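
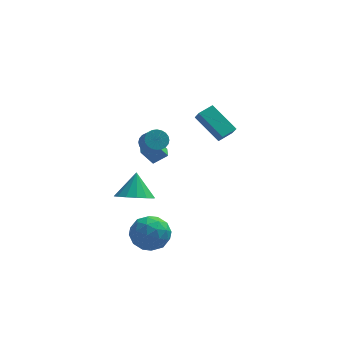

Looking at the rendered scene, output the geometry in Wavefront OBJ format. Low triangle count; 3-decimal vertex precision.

v -2.995 -3.306 -3.505
v -2.374 -2.435 -3.012
v -1.406 -4.345 -3.668
v -0.785 -3.474 -3.175
v -1.557 -4.087 -2.529
v -2.538 -3.444 -2.428
v -1.242 -3.336 -4.252
v -2.223 -2.693 -4.151
v -1.291 -2.453 -3.473
v -1.485 -2.917 -2.409
v -2.295 -3.863 -4.271
v -2.489 -4.327 -3.207
v -2.824 -2.779 -3.245
v -0.956 -4.001 -3.435
v -1.409 -4.361 -3.056
v -1.045 -3.849 -2.766
v -2.92 -3.372 -2.901
v -2.556 -2.86 -2.612
v -2.075 -3.831 -2.327
v -1.224 -3.92 -4.068
v -0.86 -3.408 -3.779
v -2.735 -2.931 -3.914
v -2.371 -2.419 -3.624
v -1.705 -2.949 -4.353
v -1.822 -2.278 -3.226
v -0.889 -2.889 -3.321
v -1.157 -2.808 -3.954
v -1.734 -2.43 -3.895
v -1.937 -2.551 -2.6
v -1.003 -3.162 -2.695
v -1.456 -3.522 -2.316
v -2.033 -3.144 -2.257
v -1.3 -2.561 -2.871
v -2.777 -3.618 -3.985
v -1.843 -4.229 -4.08
v -1.747 -3.636 -4.423
v -2.324 -3.258 -4.364
v -2.891 -3.891 -3.359
v -1.958 -4.502 -3.454
v -2.046 -4.35 -2.785
v -2.623 -3.972 -2.726
v -2.48 -4.219 -3.809
v -1.704 0.538 -0.585
v -2.36 0.538 0.298
v -1.734 1.378 -0.608
v -2.39 1.377 0.276
v -0.91 0.583 0.004
v -1.566 0.582 0.888
v -0.94 1.422 -0.018
v -1.596 1.422 0.865
v -1.829 -2.628 3.152
v -1.246 -2.348 3.219
v -0.929 -3.192 3.995
v -1.511 -3.472 3.928
v -1.378 -2.23 3.401
v -1.061 -3.075 4.177
v -1.579 -2.174 3.545
v -1.262 -3.018 4.32
v -1.818 -2.186 3.629
v -1.501 -3.031 4.405
v -2.059 -2.265 3.64
v -1.742 -3.11 4.416
v -2.264 -2.4 3.578
v -1.947 -3.245 4.353
v -2.403 -2.57 3.45
v -2.086 -3.414 4.226
v -2.455 -2.748 3.277
v -2.138 -3.593 4.053
v -2.411 -2.908 3.085
v -2.094 -3.752 3.861
v -2.279 -3.025 2.903
v -1.962 -3.87 3.679
v -2.078 -3.082 2.76
v -1.761 -3.926 3.535
v -1.839 -3.069 2.675
v -1.522 -3.914 3.451
v -1.598 -2.99 2.664
v -1.281 -3.835 3.44
v -1.393 -2.855 2.727
v -1.076 -3.7 3.502
v -1.254 -2.686 2.854
v -0.937 -3.53 3.63
v -1.202 -2.507 3.027
v -0.885 -3.352 3.803
v -2.697 -2.174 -1.363
v -1.831 -1.675 -1.772
v -2.583 -1.286 -0.037
v -2.267 -1.369 -1.94
v -2.818 -1.278 -1.953
v -3.337 -1.428 -1.809
v -3.684 -1.777 -1.545
v -3.767 -2.233 -1.232
v -3.563 -2.674 -0.954
v -3.126 -2.98 -0.786
v -2.575 -3.07 -0.773
v -2.056 -2.921 -0.917
v -1.709 -2.571 -1.181
v -1.626 -2.115 -1.494
v 0.569 2.411 1.845
v 0.765 1.948 2.467
v 1.33 3.036 2.071
v 1.526 2.572 2.693
v 1.814 1.328 0.647
v 2.01 0.864 1.269
v 2.575 1.952 0.873
v 2.771 1.489 1.495
f 1 38 17
f 38 12 41
f 17 41 6
f 38 41 17
f 1 17 13
f 17 6 18
f 13 18 2
f 17 18 13
f 1 13 22
f 13 2 23
f 22 23 8
f 13 23 22
f 1 22 34
f 22 8 37
f 34 37 11
f 22 37 34
f 1 34 38
f 34 11 42
f 38 42 12
f 34 42 38
f 2 18 29
f 18 6 32
f 29 32 10
f 18 32 29
f 6 41 19
f 41 12 40
f 19 40 5
f 41 40 19
f 12 42 39
f 42 11 35
f 39 35 3
f 42 35 39
f 11 37 36
f 37 8 24
f 36 24 7
f 37 24 36
f 8 23 28
f 23 2 25
f 28 25 9
f 23 25 28
f 4 30 16
f 30 10 31
f 16 31 5
f 30 31 16
f 4 16 14
f 16 5 15
f 14 15 3
f 16 15 14
f 4 14 21
f 14 3 20
f 21 20 7
f 14 20 21
f 4 21 26
f 21 7 27
f 26 27 9
f 21 27 26
f 4 26 30
f 26 9 33
f 30 33 10
f 26 33 30
f 5 31 19
f 31 10 32
f 19 32 6
f 31 32 19
f 3 15 39
f 15 5 40
f 39 40 12
f 15 40 39
f 7 20 36
f 20 3 35
f 36 35 11
f 20 35 36
f 9 27 28
f 27 7 24
f 28 24 8
f 27 24 28
f 10 33 29
f 33 9 25
f 29 25 2
f 33 25 29
f 44 46 43
f 47 44 43
f 43 46 45
f 45 47 43
f 44 50 46
f 48 44 47
f 48 50 44
f 46 50 45
f 49 47 45
f 45 50 49
f 49 48 47
f 50 48 49
f 52 51 55
f 52 55 53
f 53 55 56
f 53 56 54
f 55 51 57
f 55 57 56
f 56 57 58
f 56 58 54
f 57 51 59
f 57 59 58
f 58 59 60
f 58 60 54
f 59 51 61
f 59 61 60
f 60 61 62
f 60 62 54
f 61 51 63
f 61 63 62
f 62 63 64
f 62 64 54
f 63 51 65
f 63 65 64
f 64 65 66
f 64 66 54
f 65 51 67
f 65 67 66
f 66 67 68
f 66 68 54
f 67 51 69
f 67 69 68
f 68 69 70
f 68 70 54
f 69 51 71
f 69 71 70
f 70 71 72
f 70 72 54
f 71 51 73
f 71 73 72
f 72 73 74
f 72 74 54
f 73 51 75
f 73 75 74
f 74 75 76
f 74 76 54
f 75 51 77
f 75 77 76
f 76 77 78
f 76 78 54
f 77 51 79
f 77 79 78
f 78 79 80
f 78 80 54
f 79 51 81
f 79 81 80
f 80 81 82
f 80 82 54
f 81 51 83
f 81 83 82
f 82 83 84
f 82 84 54
f 83 51 52
f 83 52 84
f 84 52 53
f 84 53 54
f 86 85 88
f 86 88 87
f 88 85 89
f 88 89 87
f 89 85 90
f 89 90 87
f 90 85 91
f 90 91 87
f 91 85 92
f 91 92 87
f 92 85 93
f 92 93 87
f 93 85 94
f 93 94 87
f 94 85 95
f 94 95 87
f 95 85 96
f 95 96 87
f 96 85 97
f 96 97 87
f 97 85 98
f 97 98 87
f 98 85 86
f 98 86 87
f 100 102 99
f 103 100 99
f 99 102 101
f 101 103 99
f 100 106 102
f 104 100 103
f 104 106 100
f 102 106 101
f 105 103 101
f 101 106 105
f 105 104 103
f 106 104 105



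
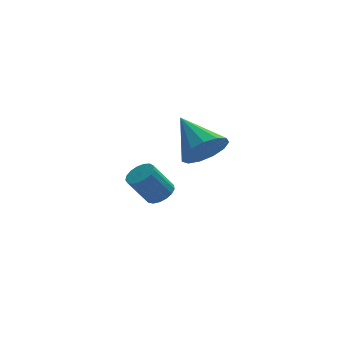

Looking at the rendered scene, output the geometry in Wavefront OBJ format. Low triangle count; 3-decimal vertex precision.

v 3.757 -4.147 2.603
v 4.347 -4.277 3.097
v 3.343 -2.933 3.417
v 4.504 -4.013 2.783
v 4.425 -3.791 2.412
v 4.133 -3.683 2.101
v 3.722 -3.722 1.95
v 3.323 -3.896 2.006
v 3.061 -4.15 2.251
v 3.02 -4.403 2.608
v 3.214 -4.575 2.964
v 3.58 -4.611 3.204
v 4.002 -4.5 3.254
v 3.46 -0.127 -1.299
v 3.899 -0.116 -1.002
v 3.239 -0.123 -0.024
v 2.8 -0.133 -0.321
v 3.844 0.129 -1.038
v 3.184 0.122 -0.06
v 3.701 0.315 -1.133
v 3.041 0.309 -0.155
v 3.503 0.4 -1.267
v 2.842 0.394 -0.289
v 3.295 0.365 -1.407
v 2.634 0.359 -0.43
v 3.125 0.217 -1.523
v 2.464 0.21 -0.545
v 3.031 -0.01 -1.588
v 2.371 -0.017 -0.61
v 3.036 -0.264 -1.586
v 2.376 -0.27 -0.608
v 3.138 -0.486 -1.519
v 2.478 -0.492 -0.541
v 3.314 -0.626 -1.401
v 2.654 -0.632 -0.423
v 3.523 -0.652 -1.26
v 2.863 -0.658 -0.282
v 3.718 -0.557 -1.128
v 3.058 -0.563 -0.15
v 3.854 -0.364 -1.035
v 3.193 -0.37 -0.057
f 2 1 4
f 2 4 3
f 4 1 5
f 4 5 3
f 5 1 6
f 5 6 3
f 6 1 7
f 6 7 3
f 7 1 8
f 7 8 3
f 8 1 9
f 8 9 3
f 9 1 10
f 9 10 3
f 10 1 11
f 10 11 3
f 11 1 12
f 11 12 3
f 12 1 13
f 12 13 3
f 13 1 2
f 13 2 3
f 15 14 18
f 15 18 16
f 16 18 19
f 16 19 17
f 18 14 20
f 18 20 19
f 19 20 21
f 19 21 17
f 20 14 22
f 20 22 21
f 21 22 23
f 21 23 17
f 22 14 24
f 22 24 23
f 23 24 25
f 23 25 17
f 24 14 26
f 24 26 25
f 25 26 27
f 25 27 17
f 26 14 28
f 26 28 27
f 27 28 29
f 27 29 17
f 28 14 30
f 28 30 29
f 29 30 31
f 29 31 17
f 30 14 32
f 30 32 31
f 31 32 33
f 31 33 17
f 32 14 34
f 32 34 33
f 33 34 35
f 33 35 17
f 34 14 36
f 34 36 35
f 35 36 37
f 35 37 17
f 36 14 38
f 36 38 37
f 37 38 39
f 37 39 17
f 38 14 40
f 38 40 39
f 39 40 41
f 39 41 17
f 40 14 15
f 40 15 41
f 41 15 16
f 41 16 17



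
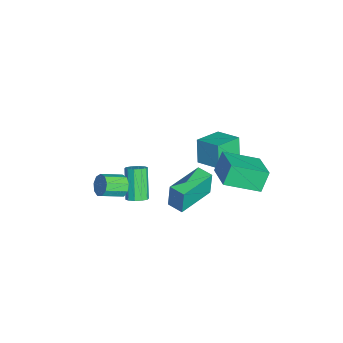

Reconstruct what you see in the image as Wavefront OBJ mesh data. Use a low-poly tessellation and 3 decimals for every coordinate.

v -1.252 -1.822 -1.985
v -0.819 -1.6 -1.651
v -1.975 -1.556 -0.182
v -2.408 -1.778 -0.515
v -1 -1.321 -1.802
v -2.155 -1.277 -0.332
v -1.277 -1.234 -2.022
v -2.432 -1.189 -0.552
v -1.545 -1.371 -2.228
v -2.7 -1.327 -0.759
v -1.701 -1.681 -2.341
v -2.856 -1.636 -0.872
v -1.685 -2.044 -2.318
v -2.841 -2 -0.849
v -1.505 -2.323 -2.168
v -2.66 -2.279 -0.698
v -1.228 -2.411 -1.948
v -2.383 -2.366 -0.478
v -0.96 -2.273 -1.741
v -2.115 -2.229 -0.272
v -0.804 -1.964 -1.628
v -1.959 -1.919 -0.159
v 1.008 -0.439 -0.041
v 0.958 -0.346 1.375
v -0.512 1.102 -0.197
v -0.562 1.195 1.219
v 1.642 0.185 -0.059
v 1.592 0.278 1.357
v 0.122 1.726 -0.215
v 0.072 1.819 1.201
v -2.97 1.413 -0.941
v -3.545 1.419 0.401
v -3.974 2.609 -1.376
v -4.548 2.615 -0.034
v -1.992 2.385 -0.526
v -2.566 2.391 0.816
v -2.995 3.581 -0.961
v -3.57 3.587 0.381
v 1.256 -2.686 2.012
v 1.556 -2.373 2.47
v 1.883 -3.441 2.985
v 1.584 -3.754 2.528
v 1.146 -2.444 2.583
v 1.473 -3.512 3.099
v 0.788 -2.628 2.43
v 1.115 -3.696 2.945
v 0.649 -2.839 2.081
v 0.976 -3.907 2.596
v 0.794 -2.979 1.7
v 1.121 -4.046 2.215
v 1.156 -2.981 1.465
v 1.483 -4.049 1.98
v 1.564 -2.846 1.486
v 1.891 -3.914 2.002
v 1.829 -2.636 1.754
v 2.156 -3.703 2.269
v 1.825 -2.449 2.142
v 2.153 -3.517 2.658
v 1.422 1.758 3.068
v 0.989 2.187 4.101
v 1.421 3.587 2.308
v 0.987 4.016 3.342
v 3.073 2.004 3.658
v 2.639 2.433 4.692
v 3.071 3.833 2.899
v 2.638 4.262 3.932
f 2 1 5
f 2 5 3
f 3 5 6
f 3 6 4
f 5 1 7
f 5 7 6
f 6 7 8
f 6 8 4
f 7 1 9
f 7 9 8
f 8 9 10
f 8 10 4
f 9 1 11
f 9 11 10
f 10 11 12
f 10 12 4
f 11 1 13
f 11 13 12
f 12 13 14
f 12 14 4
f 13 1 15
f 13 15 14
f 14 15 16
f 14 16 4
f 15 1 17
f 15 17 16
f 16 17 18
f 16 18 4
f 17 1 19
f 17 19 18
f 18 19 20
f 18 20 4
f 19 1 21
f 19 21 20
f 20 21 22
f 20 22 4
f 21 1 2
f 21 2 22
f 22 2 3
f 22 3 4
f 24 26 23
f 27 24 23
f 23 26 25
f 25 27 23
f 24 30 26
f 28 24 27
f 28 30 24
f 26 30 25
f 29 27 25
f 25 30 29
f 29 28 27
f 30 28 29
f 32 34 31
f 35 32 31
f 31 34 33
f 33 35 31
f 32 38 34
f 36 32 35
f 36 38 32
f 34 38 33
f 37 35 33
f 33 38 37
f 37 36 35
f 38 36 37
f 40 39 43
f 40 43 41
f 41 43 44
f 41 44 42
f 43 39 45
f 43 45 44
f 44 45 46
f 44 46 42
f 45 39 47
f 45 47 46
f 46 47 48
f 46 48 42
f 47 39 49
f 47 49 48
f 48 49 50
f 48 50 42
f 49 39 51
f 49 51 50
f 50 51 52
f 50 52 42
f 51 39 53
f 51 53 52
f 52 53 54
f 52 54 42
f 53 39 55
f 53 55 54
f 54 55 56
f 54 56 42
f 55 39 57
f 55 57 56
f 56 57 58
f 56 58 42
f 57 39 40
f 57 40 58
f 58 40 41
f 58 41 42
f 60 62 59
f 63 60 59
f 59 62 61
f 61 63 59
f 60 66 62
f 64 60 63
f 64 66 60
f 62 66 61
f 65 63 61
f 61 66 65
f 65 64 63
f 66 64 65



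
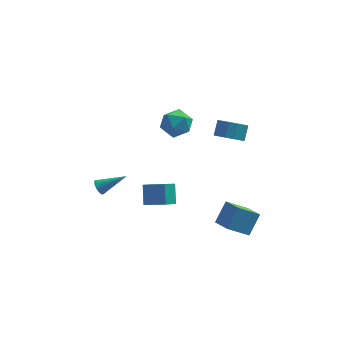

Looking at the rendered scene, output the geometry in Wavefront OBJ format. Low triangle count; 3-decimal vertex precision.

v -4.541 2.746 -3.04
v -4.273 2.674 -3.491
v -2.979 2.914 -2.14
v -4.296 2.88 -3.49
v -4.356 3.065 -3.421
v -4.444 3.202 -3.293
v -4.547 3.269 -3.127
v -4.649 3.257 -2.947
v -4.734 3.167 -2.782
v -4.791 3.013 -2.656
v -4.809 2.818 -2.588
v -4.786 2.613 -2.589
v -4.726 2.428 -2.659
v -4.638 2.291 -2.787
v -4.535 2.224 -2.953
v -4.433 2.236 -3.132
v -4.347 2.326 -3.298
v -4.291 2.48 -3.424
v 3.95 -1.191 -3.474
v 2.72 -1.56 -2.52
v 3.295 -0.161 -3.921
v 2.064 -0.53 -2.967
v 4.536 -0.35 -2.393
v 3.305 -0.719 -1.439
v 3.88 0.68 -2.84
v 2.65 0.311 -1.886
v -1.32 -0.223 -1.666
v -1.87 -0.902 -1.084
v -1.387 0.653 -0.708
v -1.936 -0.026 -0.125
v -0.104 -0.734 -1.115
v -0.653 -1.413 -0.532
v -0.17 0.142 -0.156
v -0.72 -0.537 0.426
v -0.001 4.665 2.452
v 0.756 4.32 1.844
v -1.076 3.64 1.696
v -0.319 3.295 1.088
v -0.317 3.068 2.093
v 0.348 3.702 2.561
v -0.668 4.258 0.979
v -0.003 4.892 1.447
v 0.344 4.068 0.934
v 0.561 3.333 1.622
v -0.881 4.627 1.918
v -0.664 3.892 2.606
v 2.775 1.802 2.436
v 3.209 2.298 1.867
v 3.418 2.974 2.616
v 2.985 2.478 3.184
v 2.744 2.452 1.858
v 2.953 3.128 2.607
v 2.289 2.4 2.032
v 2.498 3.075 2.781
v 1.988 2.158 2.334
v 2.197 2.834 3.083
v 1.937 1.803 2.669
v 2.146 2.479 3.418
v 2.153 1.448 2.929
v 2.362 2.124 3.678
v 2.566 1.205 3.033
v 2.775 1.881 3.782
v 3.046 1.152 2.947
v 3.255 1.828 3.696
v 3.44 1.305 2.699
v 3.649 1.981 3.447
v 3.623 1.616 2.367
v 3.832 2.292 3.116
v 3.537 1.986 2.057
v 3.746 2.662 2.806
f 2 1 4
f 2 4 3
f 4 1 5
f 4 5 3
f 5 1 6
f 5 6 3
f 6 1 7
f 6 7 3
f 7 1 8
f 7 8 3
f 8 1 9
f 8 9 3
f 9 1 10
f 9 10 3
f 10 1 11
f 10 11 3
f 11 1 12
f 11 12 3
f 12 1 13
f 12 13 3
f 13 1 14
f 13 14 3
f 14 1 15
f 14 15 3
f 15 1 16
f 15 16 3
f 16 1 17
f 16 17 3
f 17 1 18
f 17 18 3
f 18 1 2
f 18 2 3
f 20 22 19
f 23 20 19
f 19 22 21
f 21 23 19
f 20 26 22
f 24 20 23
f 24 26 20
f 22 26 21
f 25 23 21
f 21 26 25
f 25 24 23
f 26 24 25
f 28 30 27
f 31 28 27
f 27 30 29
f 29 31 27
f 28 34 30
f 32 28 31
f 32 34 28
f 30 34 29
f 33 31 29
f 29 34 33
f 33 32 31
f 34 32 33
f 35 46 40
f 35 40 36
f 35 36 42
f 35 42 45
f 35 45 46
f 36 40 44
f 40 46 39
f 46 45 37
f 45 42 41
f 42 36 43
f 38 44 39
f 38 39 37
f 38 37 41
f 38 41 43
f 38 43 44
f 39 44 40
f 37 39 46
f 41 37 45
f 43 41 42
f 44 43 36
f 48 47 51
f 48 51 49
f 49 51 52
f 49 52 50
f 51 47 53
f 51 53 52
f 52 53 54
f 52 54 50
f 53 47 55
f 53 55 54
f 54 55 56
f 54 56 50
f 55 47 57
f 55 57 56
f 56 57 58
f 56 58 50
f 57 47 59
f 57 59 58
f 58 59 60
f 58 60 50
f 59 47 61
f 59 61 60
f 60 61 62
f 60 62 50
f 61 47 63
f 61 63 62
f 62 63 64
f 62 64 50
f 63 47 65
f 63 65 64
f 64 65 66
f 64 66 50
f 65 47 67
f 65 67 66
f 66 67 68
f 66 68 50
f 67 47 69
f 67 69 68
f 68 69 70
f 68 70 50
f 69 47 48
f 69 48 70
f 70 48 49
f 70 49 50



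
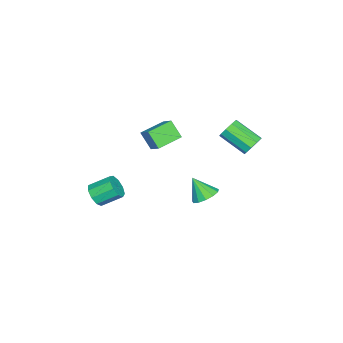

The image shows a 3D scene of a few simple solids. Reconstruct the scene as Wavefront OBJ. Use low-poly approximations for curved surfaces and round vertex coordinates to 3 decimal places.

v 1.238 -1.002 3.043
v 0.979 -1.679 3.962
v 1.785 -0.351 3.676
v 1.526 -1.028 4.595
v 2.454 -1.792 2.805
v 2.195 -2.469 3.724
v 3.001 -1.141 3.438
v 2.742 -1.818 4.357
v 4.099 -4.252 -0.369
v 4.421 -3.794 -0.853
v 3.983 -2.75 -0.155
v 3.661 -3.208 0.329
v 3.947 -3.895 -0.999
v 3.509 -2.851 -0.302
v 3.544 -4.163 -0.85
v 3.106 -3.119 -0.153
v 3.401 -4.473 -0.476
v 2.963 -3.428 0.221
v 3.584 -4.679 -0.052
v 3.147 -3.635 0.645
v 4.008 -4.686 0.224
v 3.571 -3.641 0.921
v 4.475 -4.49 0.223
v 4.037 -3.445 0.92
v 4.765 -4.182 -0.055
v 4.328 -3.138 0.642
v 4.744 -3.908 -0.48
v 4.307 -2.863 0.217
v -2.647 2.07 0.423
v -2.381 2.365 1.011
v -2.646 0.826 1.905
v -2.913 0.53 1.317
v -2.861 2.437 0.992
v -3.126 0.897 1.886
v -3.241 2.337 0.706
v -3.506 0.797 1.6
v -3.343 2.111 0.288
v -3.608 0.572 1.182
v -3.12 1.867 -0.067
v -3.385 0.327 0.827
v -2.675 1.717 -0.193
v -2.94 0.178 0.702
v -2.218 1.732 -0.031
v -2.483 0.193 0.864
v -1.961 1.906 0.344
v -2.226 0.366 1.238
v -2.026 2.156 0.755
v -2.291 0.616 1.649
v -1.717 -0.281 -3.765
v -1.331 0.299 -3.295
v -1.883 -1.119 -2.595
v -1.792 0.405 -3.285
v -2.229 0.293 -3.428
v -2.504 -0.001 -3.677
v -2.528 -0.383 -3.955
v -2.295 -0.733 -4.172
v -1.879 -0.939 -4.261
v -1.41 -0.936 -4.192
v -1.039 -0.725 -3.987
v -0.883 -0.373 -3.713
v -0.992 0.009 -3.455
f 2 4 1
f 5 2 1
f 1 4 3
f 3 5 1
f 2 8 4
f 6 2 5
f 6 8 2
f 4 8 3
f 7 5 3
f 3 8 7
f 7 6 5
f 8 6 7
f 10 9 13
f 10 13 11
f 11 13 14
f 11 14 12
f 13 9 15
f 13 15 14
f 14 15 16
f 14 16 12
f 15 9 17
f 15 17 16
f 16 17 18
f 16 18 12
f 17 9 19
f 17 19 18
f 18 19 20
f 18 20 12
f 19 9 21
f 19 21 20
f 20 21 22
f 20 22 12
f 21 9 23
f 21 23 22
f 22 23 24
f 22 24 12
f 23 9 25
f 23 25 24
f 24 25 26
f 24 26 12
f 25 9 27
f 25 27 26
f 26 27 28
f 26 28 12
f 27 9 10
f 27 10 28
f 28 10 11
f 28 11 12
f 30 29 33
f 30 33 31
f 31 33 34
f 31 34 32
f 33 29 35
f 33 35 34
f 34 35 36
f 34 36 32
f 35 29 37
f 35 37 36
f 36 37 38
f 36 38 32
f 37 29 39
f 37 39 38
f 38 39 40
f 38 40 32
f 39 29 41
f 39 41 40
f 40 41 42
f 40 42 32
f 41 29 43
f 41 43 42
f 42 43 44
f 42 44 32
f 43 29 45
f 43 45 44
f 44 45 46
f 44 46 32
f 45 29 47
f 45 47 46
f 46 47 48
f 46 48 32
f 47 29 30
f 47 30 48
f 48 30 31
f 48 31 32
f 50 49 52
f 50 52 51
f 52 49 53
f 52 53 51
f 53 49 54
f 53 54 51
f 54 49 55
f 54 55 51
f 55 49 56
f 55 56 51
f 56 49 57
f 56 57 51
f 57 49 58
f 57 58 51
f 58 49 59
f 58 59 51
f 59 49 60
f 59 60 51
f 60 49 61
f 60 61 51
f 61 49 50
f 61 50 51



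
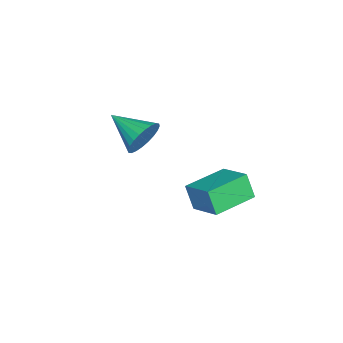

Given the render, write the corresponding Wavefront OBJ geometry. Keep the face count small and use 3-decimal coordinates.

v -3.391 -2.533 -1.503
v -2.983 -2.964 -2.345
v -3.969 -4.347 -0.857
v -2.67 -2.974 -2.093
v -2.467 -2.916 -1.751
v -2.405 -2.801 -1.371
v -2.493 -2.644 -1.011
v -2.717 -2.471 -0.727
v -3.045 -2.307 -0.56
v -3.424 -2.178 -0.537
v -3.799 -2.103 -0.661
v -4.112 -2.093 -0.914
v -4.315 -2.151 -1.256
v -4.377 -2.266 -1.636
v -4.289 -2.423 -1.995
v -4.064 -2.596 -2.28
v -3.737 -2.759 -2.447
v -3.358 -2.889 -2.47
v -3.342 1.644 -3.878
v -3.6 1.153 -2.68
v -2.484 3.003 -3.136
v -2.743 2.512 -1.938
v -1.517 0.528 -3.942
v -1.776 0.037 -2.744
v -0.66 1.887 -3.2
v -0.918 1.396 -2.002
f 2 1 4
f 2 4 3
f 4 1 5
f 4 5 3
f 5 1 6
f 5 6 3
f 6 1 7
f 6 7 3
f 7 1 8
f 7 8 3
f 8 1 9
f 8 9 3
f 9 1 10
f 9 10 3
f 10 1 11
f 10 11 3
f 11 1 12
f 11 12 3
f 12 1 13
f 12 13 3
f 13 1 14
f 13 14 3
f 14 1 15
f 14 15 3
f 15 1 16
f 15 16 3
f 16 1 17
f 16 17 3
f 17 1 18
f 17 18 3
f 18 1 2
f 18 2 3
f 20 22 19
f 23 20 19
f 19 22 21
f 21 23 19
f 20 26 22
f 24 20 23
f 24 26 20
f 22 26 21
f 25 23 21
f 21 26 25
f 25 24 23
f 26 24 25



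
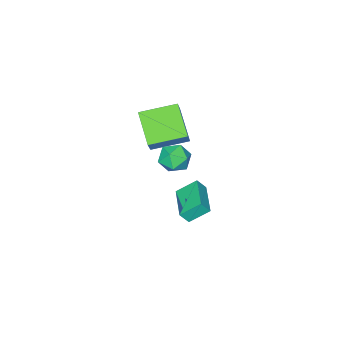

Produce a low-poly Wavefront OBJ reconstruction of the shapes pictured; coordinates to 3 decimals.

v 0.078 -1.357 2.531
v -0.735 -2.885 3.72
v -1.547 -0.152 2.968
v -2.36 -1.68 4.157
v 0.74 -0.86 3.623
v -0.073 -2.388 4.812
v -0.885 0.345 4.06
v -1.698 -1.183 5.249
v -2.555 -1.486 -3.301
v -3.406 -0.758 -2.445
v -1.199 0.144 -3.338
v -2.05 0.872 -2.482
v -2.17 -1.792 -2.658
v -3.021 -1.064 -1.802
v -0.814 -0.162 -2.695
v -1.665 0.566 -1.839
v -0.177 1.292 3.666
v 0.495 1.635 3.113
v 0.785 0.245 4.187
v 1.457 0.588 3.634
v 1.151 1.088 4.363
v 0.556 1.735 4.042
v 0.724 0.145 3.258
v 0.129 0.792 2.937
v 1.052 0.927 2.861
v 1.316 1.509 3.544
v -0.036 0.371 3.756
v 0.228 0.953 4.439
f 2 4 1
f 5 2 1
f 1 4 3
f 3 5 1
f 2 8 4
f 6 2 5
f 6 8 2
f 4 8 3
f 7 5 3
f 3 8 7
f 7 6 5
f 8 6 7
f 10 12 9
f 13 10 9
f 9 12 11
f 11 13 9
f 10 16 12
f 14 10 13
f 14 16 10
f 12 16 11
f 15 13 11
f 11 16 15
f 15 14 13
f 16 14 15
f 17 28 22
f 17 22 18
f 17 18 24
f 17 24 27
f 17 27 28
f 18 22 26
f 22 28 21
f 28 27 19
f 27 24 23
f 24 18 25
f 20 26 21
f 20 21 19
f 20 19 23
f 20 23 25
f 20 25 26
f 21 26 22
f 19 21 28
f 23 19 27
f 25 23 24
f 26 25 18



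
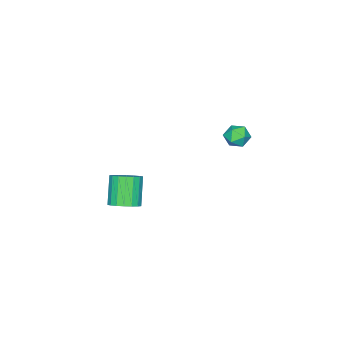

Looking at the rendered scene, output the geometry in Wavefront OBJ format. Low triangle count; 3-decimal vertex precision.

v 3.182 -0.312 1.305
v 3.871 -0.249 1.747
v 3.026 -0.745 3.136
v 2.338 -0.808 2.695
v 3.725 0.084 1.776
v 2.88 -0.412 3.166
v 3.471 0.338 1.713
v 2.626 -0.158 3.102
v 3.16 0.464 1.569
v 2.315 -0.032 2.958
v 2.854 0.436 1.373
v 2.009 -0.06 2.762
v 2.612 0.26 1.163
v 1.768 -0.236 2.552
v 2.484 -0.029 0.982
v 1.639 -0.525 2.371
v 2.494 -0.375 0.864
v 1.649 -0.871 2.253
v 2.64 -0.708 0.834
v 1.795 -1.204 2.224
v 2.894 -0.962 0.898
v 2.049 -1.458 2.287
v 3.205 -1.088 1.042
v 2.36 -1.584 2.431
v 3.511 -1.06 1.238
v 2.666 -1.556 2.627
v 3.752 -0.884 1.448
v 2.908 -1.38 2.837
v 3.881 -0.595 1.629
v 3.036 -1.091 3.018
v -3.309 2.151 2.646
v -2.858 1.745 3.082
v -4.262 1.535 3.058
v -3.811 1.129 3.494
v -3.922 1.852 3.642
v -3.333 2.233 3.388
v -3.787 1.047 2.752
v -3.198 1.428 2.498
v -3.154 1.063 3.147
v -3.237 1.561 3.697
v -3.883 1.719 2.443
v -3.966 2.217 2.993
f 2 1 5
f 2 5 3
f 3 5 6
f 3 6 4
f 5 1 7
f 5 7 6
f 6 7 8
f 6 8 4
f 7 1 9
f 7 9 8
f 8 9 10
f 8 10 4
f 9 1 11
f 9 11 10
f 10 11 12
f 10 12 4
f 11 1 13
f 11 13 12
f 12 13 14
f 12 14 4
f 13 1 15
f 13 15 14
f 14 15 16
f 14 16 4
f 15 1 17
f 15 17 16
f 16 17 18
f 16 18 4
f 17 1 19
f 17 19 18
f 18 19 20
f 18 20 4
f 19 1 21
f 19 21 20
f 20 21 22
f 20 22 4
f 21 1 23
f 21 23 22
f 22 23 24
f 22 24 4
f 23 1 25
f 23 25 24
f 24 25 26
f 24 26 4
f 25 1 27
f 25 27 26
f 26 27 28
f 26 28 4
f 27 1 29
f 27 29 28
f 28 29 30
f 28 30 4
f 29 1 2
f 29 2 30
f 30 2 3
f 30 3 4
f 31 42 36
f 31 36 32
f 31 32 38
f 31 38 41
f 31 41 42
f 32 36 40
f 36 42 35
f 42 41 33
f 41 38 37
f 38 32 39
f 34 40 35
f 34 35 33
f 34 33 37
f 34 37 39
f 34 39 40
f 35 40 36
f 33 35 42
f 37 33 41
f 39 37 38
f 40 39 32



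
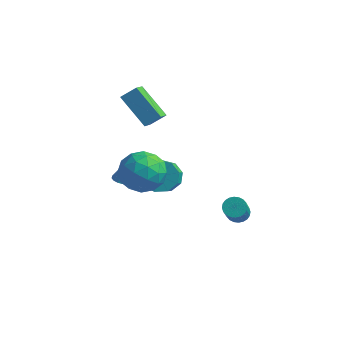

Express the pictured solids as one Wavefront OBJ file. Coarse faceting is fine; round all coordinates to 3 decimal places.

v -2.266 0.284 0.161
v -1.755 1.05 -0.573
v -1.165 -1.11 -0.527
v -0.654 -0.344 -1.261
v -0.461 -0.267 -0.102
v -1.142 0.595 0.323
v -1.778 -0.655 -1.423
v -2.459 0.207 -0.998
v -1.453 0.47 -1.552
v -0.639 0.709 -0.735
v -2.281 -0.769 -0.365
v -1.467 -0.53 0.452
v -2.107 0.79 -0.146
v -0.813 -0.85 -0.954
v -0.7 -0.804 -0.273
v -0.399 -0.354 -0.705
v -1.747 0.522 0.381
v -1.446 0.972 -0.05
v -0.686 0.198 0.227
v -1.474 -1.032 -1.05
v -1.173 -0.582 -1.481
v -2.521 0.294 -0.395
v -2.22 0.744 -0.827
v -2.234 -0.258 -1.327
v -1.629 0.899 -1.153
v -0.982 0.079 -1.557
v -1.643 -0.103 -1.653
v -2.043 0.403 -1.403
v -1.151 1.04 -0.673
v -0.504 0.22 -1.077
v -0.391 0.265 -0.396
v -0.791 0.772 -0.146
v -0.974 0.698 -1.248
v -2.416 -0.28 -0.023
v -1.769 -1.1 -0.427
v -2.129 -0.832 -0.954
v -2.529 -0.325 -0.704
v -1.938 -0.139 0.457
v -1.291 -0.959 0.053
v -0.877 -0.463 0.303
v -1.277 0.043 0.553
v -1.946 -0.758 0.148
v -4.471 3.285 1.46
v -4.18 2.347 2.019
v -3.919 3.78 2.003
v -3.627 2.842 2.562
v -2.973 2.998 0.198
v -2.681 2.06 0.757
v -2.42 3.493 0.741
v -2.129 2.555 1.3
v -3.032 4.228 -4.315
v -2.445 3.96 -4.956
v -1.781 2.564 -3.767
v -2.368 2.832 -3.125
v -2.182 4.393 -4.595
v -1.518 2.998 -3.406
v -2.317 4.749 -4.102
v -1.653 3.353 -2.913
v -2.786 4.861 -3.709
v -2.122 3.465 -2.52
v -3.37 4.677 -3.599
v -2.706 3.281 -2.41
v -3.796 4.282 -3.824
v -3.132 2.887 -2.635
v -3.865 3.863 -4.278
v -3.201 2.467 -3.089
v -3.543 3.614 -4.75
v -2.879 2.218 -3.561
v -2.983 3.652 -5.018
v -2.319 2.257 -3.829
v 1.616 3.209 -4.276
v 2.029 2.997 -4.607
v 2.558 1.76 -3.155
v 2.144 1.971 -2.824
v 2.136 3.163 -4.504
v 2.665 1.925 -3.052
v 2.164 3.336 -4.367
v 2.692 2.098 -2.915
v 2.108 3.49 -4.216
v 2.637 2.252 -2.764
v 1.978 3.6 -4.074
v 2.506 2.362 -2.622
v 1.792 3.651 -3.963
v 2.32 2.414 -2.511
v 1.579 3.635 -3.899
v 2.108 2.397 -2.447
v 1.372 3.554 -3.893
v 1.901 2.316 -2.441
v 1.202 3.42 -3.945
v 1.731 2.183 -2.493
v 1.095 3.255 -4.048
v 1.624 2.017 -2.596
v 1.068 3.082 -4.185
v 1.596 1.844 -2.733
v 1.123 2.928 -4.336
v 1.652 1.69 -2.884
v 1.254 2.818 -4.478
v 1.782 1.58 -3.026
v 1.44 2.766 -4.589
v 1.968 1.529 -3.137
v 1.652 2.783 -4.653
v 2.181 1.545 -3.201
v 1.859 2.864 -4.659
v 2.388 1.626 -3.207
v -3.745 2.084 -3.374
v -3.133 2.393 -3.458
v -3.715 2.376 -2.086
v -3.316 2.609 -3.502
v -3.573 2.735 -3.525
v -3.86 2.749 -3.521
v -4.126 2.647 -3.492
v -4.327 2.448 -3.442
v -4.427 2.186 -3.381
v -4.409 1.907 -3.318
v -4.277 1.658 -3.265
v -4.052 1.483 -3.23
v -3.774 1.412 -3.221
v -3.491 1.457 -3.237
v -3.252 1.611 -3.278
v -3.099 1.846 -3.335
v -3.056 2.123 -3.398
f 1 38 17
f 38 12 41
f 17 41 6
f 38 41 17
f 1 17 13
f 17 6 18
f 13 18 2
f 17 18 13
f 1 13 22
f 13 2 23
f 22 23 8
f 13 23 22
f 1 22 34
f 22 8 37
f 34 37 11
f 22 37 34
f 1 34 38
f 34 11 42
f 38 42 12
f 34 42 38
f 2 18 29
f 18 6 32
f 29 32 10
f 18 32 29
f 6 41 19
f 41 12 40
f 19 40 5
f 41 40 19
f 12 42 39
f 42 11 35
f 39 35 3
f 42 35 39
f 11 37 36
f 37 8 24
f 36 24 7
f 37 24 36
f 8 23 28
f 23 2 25
f 28 25 9
f 23 25 28
f 4 30 16
f 30 10 31
f 16 31 5
f 30 31 16
f 4 16 14
f 16 5 15
f 14 15 3
f 16 15 14
f 4 14 21
f 14 3 20
f 21 20 7
f 14 20 21
f 4 21 26
f 21 7 27
f 26 27 9
f 21 27 26
f 4 26 30
f 26 9 33
f 30 33 10
f 26 33 30
f 5 31 19
f 31 10 32
f 19 32 6
f 31 32 19
f 3 15 39
f 15 5 40
f 39 40 12
f 15 40 39
f 7 20 36
f 20 3 35
f 36 35 11
f 20 35 36
f 9 27 28
f 27 7 24
f 28 24 8
f 27 24 28
f 10 33 29
f 33 9 25
f 29 25 2
f 33 25 29
f 44 46 43
f 47 44 43
f 43 46 45
f 45 47 43
f 44 50 46
f 48 44 47
f 48 50 44
f 46 50 45
f 49 47 45
f 45 50 49
f 49 48 47
f 50 48 49
f 52 51 55
f 52 55 53
f 53 55 56
f 53 56 54
f 55 51 57
f 55 57 56
f 56 57 58
f 56 58 54
f 57 51 59
f 57 59 58
f 58 59 60
f 58 60 54
f 59 51 61
f 59 61 60
f 60 61 62
f 60 62 54
f 61 51 63
f 61 63 62
f 62 63 64
f 62 64 54
f 63 51 65
f 63 65 64
f 64 65 66
f 64 66 54
f 65 51 67
f 65 67 66
f 66 67 68
f 66 68 54
f 67 51 69
f 67 69 68
f 68 69 70
f 68 70 54
f 69 51 52
f 69 52 70
f 70 52 53
f 70 53 54
f 72 71 75
f 72 75 73
f 73 75 76
f 73 76 74
f 75 71 77
f 75 77 76
f 76 77 78
f 76 78 74
f 77 71 79
f 77 79 78
f 78 79 80
f 78 80 74
f 79 71 81
f 79 81 80
f 80 81 82
f 80 82 74
f 81 71 83
f 81 83 82
f 82 83 84
f 82 84 74
f 83 71 85
f 83 85 84
f 84 85 86
f 84 86 74
f 85 71 87
f 85 87 86
f 86 87 88
f 86 88 74
f 87 71 89
f 87 89 88
f 88 89 90
f 88 90 74
f 89 71 91
f 89 91 90
f 90 91 92
f 90 92 74
f 91 71 93
f 91 93 92
f 92 93 94
f 92 94 74
f 93 71 95
f 93 95 94
f 94 95 96
f 94 96 74
f 95 71 97
f 95 97 96
f 96 97 98
f 96 98 74
f 97 71 99
f 97 99 98
f 98 99 100
f 98 100 74
f 99 71 101
f 99 101 100
f 100 101 102
f 100 102 74
f 101 71 103
f 101 103 102
f 102 103 104
f 102 104 74
f 103 71 72
f 103 72 104
f 104 72 73
f 104 73 74
f 106 105 108
f 106 108 107
f 108 105 109
f 108 109 107
f 109 105 110
f 109 110 107
f 110 105 111
f 110 111 107
f 111 105 112
f 111 112 107
f 112 105 113
f 112 113 107
f 113 105 114
f 113 114 107
f 114 105 115
f 114 115 107
f 115 105 116
f 115 116 107
f 116 105 117
f 116 117 107
f 117 105 118
f 117 118 107
f 118 105 119
f 118 119 107
f 119 105 120
f 119 120 107
f 120 105 121
f 120 121 107
f 121 105 106
f 121 106 107



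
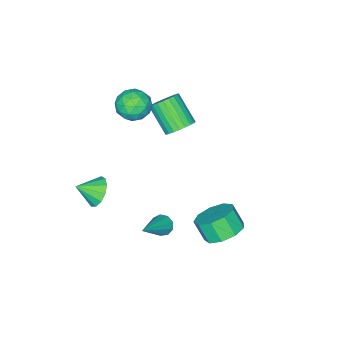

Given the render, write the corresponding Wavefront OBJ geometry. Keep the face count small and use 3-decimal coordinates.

v -1.469 -0.994 -1.276
v -1.02 -0.654 -0.811
v -1.262 -1.827 0.28
v -1.711 -2.166 -0.184
v -1.271 -0.537 -0.741
v -1.512 -1.71 0.35
v -1.552 -0.491 -0.753
v -1.793 -1.663 0.338
v -1.82 -0.52 -0.844
v -2.061 -1.693 0.247
v -2.035 -0.622 -1.001
v -2.276 -1.795 0.09
v -2.163 -0.78 -1.2
v -2.405 -1.953 -0.109
v -2.186 -0.971 -1.41
v -2.428 -2.144 -0.319
v -2.1 -1.165 -1.6
v -2.342 -2.338 -0.509
v -1.918 -1.333 -1.74
v -2.16 -2.506 -0.649
v -1.668 -1.45 -1.81
v -1.909 -2.623 -0.719
v -1.387 -1.497 -1.798
v -1.628 -2.669 -0.707
v -1.119 -1.467 -1.707
v -1.36 -2.64 -0.616
v -0.904 -1.365 -1.55
v -1.145 -2.538 -0.459
v -0.775 -1.207 -1.351
v -1.017 -2.38 -0.26
v -0.752 -1.016 -1.141
v -0.994 -2.189 -0.05
v -0.838 -0.822 -0.951
v -1.08 -1.995 0.14
v 2.688 -2.113 -3.399
v 3.226 -1.991 -3.966
v 3.412 -2.707 -2.841
v 3.273 -1.659 -3.674
v 3.135 -1.47 -3.295
v 2.855 -1.486 -2.949
v 2.522 -1.701 -2.746
v 2.242 -2.047 -2.751
v 2.103 -2.414 -2.961
v 2.151 -2.685 -3.311
v 2.368 -2.775 -3.689
v 2.688 -2.655 -3.974
v 3.007 -2.363 -4.078
v 2.14 1.107 -3.975
v 2.428 1.256 -4.394
v 3.74 1.413 -2.765
v 2.263 1.544 -4.248
v 2.04 1.627 -3.975
v 1.864 1.467 -3.701
v 1.817 1.139 -3.556
v 1.921 0.795 -3.606
v 2.127 0.597 -3.829
v 2.339 0.638 -4.121
v 2.458 0.898 -4.344
v 0.989 -1.125 1.567
v 1.416 -1.86 1.513
v -0.196 -1.8 1.367
v 0.231 -2.535 1.313
v 0.179 -2.126 2.058
v 0.911 -1.71 2.182
v 0.309 -1.95 0.698
v 1.041 -1.534 0.822
v 0.996 -2.37 0.975
v 0.916 -2.479 1.816
v 0.304 -1.181 1.064
v 0.224 -1.29 1.905
v 1.307 -1.434 1.558
v -0.087 -2.226 1.322
v -0.117 -1.987 1.761
v 0.134 -2.418 1.729
v 1.01 -1.345 1.951
v 1.261 -1.777 1.919
v 0.534 -1.934 2.24
v -0.041 -1.883 0.961
v 0.21 -2.315 0.929
v 1.086 -1.242 1.151
v 1.337 -1.673 1.119
v 0.686 -1.726 0.64
v 1.311 -2.165 1.21
v 0.614 -2.561 1.092
v 0.66 -2.218 0.731
v 1.09 -1.973 0.803
v 1.264 -2.229 1.704
v 0.567 -2.625 1.586
v 0.536 -2.386 2.025
v 0.967 -2.141 2.097
v 1.016 -2.529 1.388
v 0.653 -1.035 1.294
v -0.044 -1.431 1.176
v 0.253 -1.519 0.783
v 0.684 -1.274 0.855
v 0.606 -1.099 1.788
v -0.091 -1.495 1.67
v 0.13 -1.687 2.077
v 0.56 -1.442 2.149
v 0.204 -1.131 1.492
v 0.521 3.208 -4.324
v 1.47 3.168 -4.348
v 1.467 2.552 -3.461
v 0.519 2.592 -3.436
v 1.278 3.678 -3.995
v 1.276 3.063 -3.108
v 0.732 3.969 -3.795
v 0.73 3.353 -2.908
v 0.088 3.903 -3.843
v 0.085 3.287 -2.956
v -0.354 3.512 -4.115
v -0.357 2.896 -3.228
v -0.386 2.979 -4.485
v -0.389 2.363 -3.598
v 0.006 2.553 -4.78
v 0.004 1.937 -3.892
v 0.64 2.433 -4.861
v 0.637 1.818 -3.973
v 1.218 2.676 -4.69
v 1.215 2.061 -3.803
f 2 1 5
f 2 5 3
f 3 5 6
f 3 6 4
f 5 1 7
f 5 7 6
f 6 7 8
f 6 8 4
f 7 1 9
f 7 9 8
f 8 9 10
f 8 10 4
f 9 1 11
f 9 11 10
f 10 11 12
f 10 12 4
f 11 1 13
f 11 13 12
f 12 13 14
f 12 14 4
f 13 1 15
f 13 15 14
f 14 15 16
f 14 16 4
f 15 1 17
f 15 17 16
f 16 17 18
f 16 18 4
f 17 1 19
f 17 19 18
f 18 19 20
f 18 20 4
f 19 1 21
f 19 21 20
f 20 21 22
f 20 22 4
f 21 1 23
f 21 23 22
f 22 23 24
f 22 24 4
f 23 1 25
f 23 25 24
f 24 25 26
f 24 26 4
f 25 1 27
f 25 27 26
f 26 27 28
f 26 28 4
f 27 1 29
f 27 29 28
f 28 29 30
f 28 30 4
f 29 1 31
f 29 31 30
f 30 31 32
f 30 32 4
f 31 1 33
f 31 33 32
f 32 33 34
f 32 34 4
f 33 1 2
f 33 2 34
f 34 2 3
f 34 3 4
f 36 35 38
f 36 38 37
f 38 35 39
f 38 39 37
f 39 35 40
f 39 40 37
f 40 35 41
f 40 41 37
f 41 35 42
f 41 42 37
f 42 35 43
f 42 43 37
f 43 35 44
f 43 44 37
f 44 35 45
f 44 45 37
f 45 35 46
f 45 46 37
f 46 35 47
f 46 47 37
f 47 35 36
f 47 36 37
f 49 48 51
f 49 51 50
f 51 48 52
f 51 52 50
f 52 48 53
f 52 53 50
f 53 48 54
f 53 54 50
f 54 48 55
f 54 55 50
f 55 48 56
f 55 56 50
f 56 48 57
f 56 57 50
f 57 48 58
f 57 58 50
f 58 48 49
f 58 49 50
f 59 96 75
f 96 70 99
f 75 99 64
f 96 99 75
f 59 75 71
f 75 64 76
f 71 76 60
f 75 76 71
f 59 71 80
f 71 60 81
f 80 81 66
f 71 81 80
f 59 80 92
f 80 66 95
f 92 95 69
f 80 95 92
f 59 92 96
f 92 69 100
f 96 100 70
f 92 100 96
f 60 76 87
f 76 64 90
f 87 90 68
f 76 90 87
f 64 99 77
f 99 70 98
f 77 98 63
f 99 98 77
f 70 100 97
f 100 69 93
f 97 93 61
f 100 93 97
f 69 95 94
f 95 66 82
f 94 82 65
f 95 82 94
f 66 81 86
f 81 60 83
f 86 83 67
f 81 83 86
f 62 88 74
f 88 68 89
f 74 89 63
f 88 89 74
f 62 74 72
f 74 63 73
f 72 73 61
f 74 73 72
f 62 72 79
f 72 61 78
f 79 78 65
f 72 78 79
f 62 79 84
f 79 65 85
f 84 85 67
f 79 85 84
f 62 84 88
f 84 67 91
f 88 91 68
f 84 91 88
f 63 89 77
f 89 68 90
f 77 90 64
f 89 90 77
f 61 73 97
f 73 63 98
f 97 98 70
f 73 98 97
f 65 78 94
f 78 61 93
f 94 93 69
f 78 93 94
f 67 85 86
f 85 65 82
f 86 82 66
f 85 82 86
f 68 91 87
f 91 67 83
f 87 83 60
f 91 83 87
f 102 101 105
f 102 105 103
f 103 105 106
f 103 106 104
f 105 101 107
f 105 107 106
f 106 107 108
f 106 108 104
f 107 101 109
f 107 109 108
f 108 109 110
f 108 110 104
f 109 101 111
f 109 111 110
f 110 111 112
f 110 112 104
f 111 101 113
f 111 113 112
f 112 113 114
f 112 114 104
f 113 101 115
f 113 115 114
f 114 115 116
f 114 116 104
f 115 101 117
f 115 117 116
f 116 117 118
f 116 118 104
f 117 101 119
f 117 119 118
f 118 119 120
f 118 120 104
f 119 101 102
f 119 102 120
f 120 102 103
f 120 103 104



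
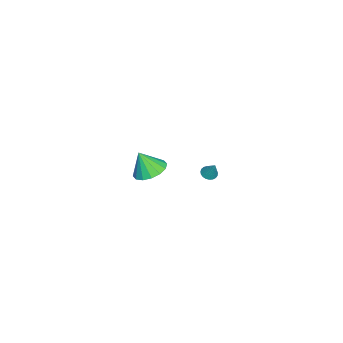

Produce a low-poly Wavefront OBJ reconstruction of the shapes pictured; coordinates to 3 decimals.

v -4.141 1.287 -3.885
v -3.798 1.607 -4.152
v -3.699 1.753 -2.755
v -3.979 1.738 -4.134
v -4.189 1.791 -4.074
v -4.391 1.757 -3.981
v -4.549 1.641 -3.871
v -4.637 1.464 -3.764
v -4.639 1.257 -3.678
v -4.555 1.055 -3.627
v -4.4 0.893 -3.622
v -4.2 0.799 -3.661
v -3.989 0.79 -3.74
v -3.805 0.866 -3.843
v -3.68 1.016 -3.954
v -3.634 1.212 -4.053
v -3.675 1.421 -4.123
v 3.915 -0.08 2.367
v 4.933 -0.195 2.263
v 3.985 -0.7 3.753
v 4.87 0.287 2.482
v 4.552 0.671 2.671
v 4.062 0.853 2.777
v 3.533 0.786 2.774
v 3.107 0.487 2.662
v 2.896 0.036 2.471
v 2.959 -0.446 2.252
v 3.277 -0.83 2.064
v 3.767 -1.013 1.957
v 4.296 -0.946 1.96
v 4.722 -0.646 2.072
f 2 1 4
f 2 4 3
f 4 1 5
f 4 5 3
f 5 1 6
f 5 6 3
f 6 1 7
f 6 7 3
f 7 1 8
f 7 8 3
f 8 1 9
f 8 9 3
f 9 1 10
f 9 10 3
f 10 1 11
f 10 11 3
f 11 1 12
f 11 12 3
f 12 1 13
f 12 13 3
f 13 1 14
f 13 14 3
f 14 1 15
f 14 15 3
f 15 1 16
f 15 16 3
f 16 1 17
f 16 17 3
f 17 1 2
f 17 2 3
f 19 18 21
f 19 21 20
f 21 18 22
f 21 22 20
f 22 18 23
f 22 23 20
f 23 18 24
f 23 24 20
f 24 18 25
f 24 25 20
f 25 18 26
f 25 26 20
f 26 18 27
f 26 27 20
f 27 18 28
f 27 28 20
f 28 18 29
f 28 29 20
f 29 18 30
f 29 30 20
f 30 18 31
f 30 31 20
f 31 18 19
f 31 19 20



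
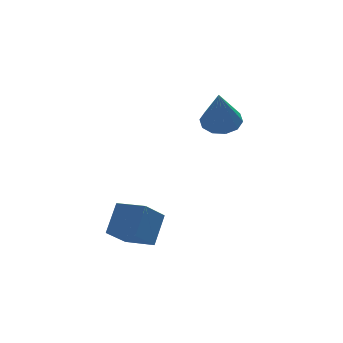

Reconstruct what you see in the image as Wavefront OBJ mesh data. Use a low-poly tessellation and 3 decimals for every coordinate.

v 3.949 4.244 1.362
v 4.711 4.362 1.577
v 3.591 3.436 3.078
v 4.451 4.761 1.71
v 3.999 4.962 1.71
v 3.529 4.889 1.578
v 3.219 4.569 1.362
v 3.188 4.125 1.147
v 3.448 3.727 1.014
v 3.9 3.525 1.014
v 4.37 3.598 1.146
v 4.68 3.918 1.362
v -0.417 0.109 -1.805
v 0.162 0.858 -0.801
v -1.233 1.018 -2.014
v -0.654 1.768 -1.01
v 0.414 0.652 -2.69
v 0.993 1.402 -1.686
v -0.402 1.562 -2.899
v 0.177 2.311 -1.895
f 2 1 4
f 2 4 3
f 4 1 5
f 4 5 3
f 5 1 6
f 5 6 3
f 6 1 7
f 6 7 3
f 7 1 8
f 7 8 3
f 8 1 9
f 8 9 3
f 9 1 10
f 9 10 3
f 10 1 11
f 10 11 3
f 11 1 12
f 11 12 3
f 12 1 2
f 12 2 3
f 14 16 13
f 17 14 13
f 13 16 15
f 15 17 13
f 14 20 16
f 18 14 17
f 18 20 14
f 16 20 15
f 19 17 15
f 15 20 19
f 19 18 17
f 20 18 19



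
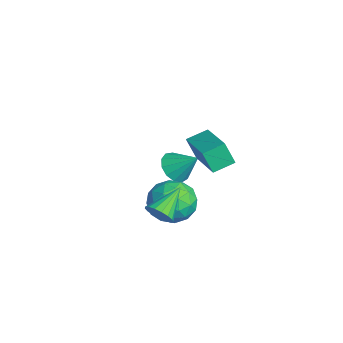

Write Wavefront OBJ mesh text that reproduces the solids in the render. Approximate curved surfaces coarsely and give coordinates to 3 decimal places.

v 4.043 0.844 -1.487
v 4.505 0.853 -0.974
v 3.117 1.956 -0.673
v 4.609 1.09 -1.179
v 4.584 1.271 -1.454
v 4.435 1.354 -1.737
v 4.196 1.32 -1.962
v 3.922 1.177 -2.079
v 3.676 0.958 -2.06
v 3.514 0.712 -1.909
v 3.473 0.497 -1.662
v 3.562 0.362 -1.375
v 3.762 0.337 -1.113
v 4.026 0.428 -0.937
v 4.294 0.614 -0.886
v 1.685 2.987 -0.05
v 1.426 2.592 1.02
v 1.501 3.971 0.269
v 1.242 3.575 1.339
v 3.738 3.185 0.521
v 3.479 2.789 1.591
v 3.554 4.168 0.84
v 3.295 3.773 1.91
v 2.208 2.886 -2.28
v 2.892 1.943 -2.357
v 0.728 1.857 -2.843
v 1.412 0.914 -2.92
v 1.159 1.369 -1.875
v 2.074 2.004 -1.527
v 1.546 1.796 -3.673
v 2.461 2.431 -3.325
v 2.483 1.269 -3.218
v 2.244 1.005 -2.107
v 1.376 2.795 -3.093
v 1.137 2.531 -1.982
v 2.68 2.505 -2.27
v 0.94 1.295 -2.93
v 0.791 1.562 -2.316
v 1.193 1.008 -2.361
v 2.2 2.541 -1.781
v 2.602 1.987 -1.827
v 1.583 1.649 -1.543
v 1.018 1.813 -3.373
v 1.42 1.259 -3.419
v 2.427 2.792 -2.839
v 2.829 2.238 -2.884
v 2.037 2.151 -3.657
v 2.842 1.555 -2.821
v 1.971 0.95 -3.151
v 2.05 1.468 -3.594
v 2.588 1.842 -3.39
v 2.701 1.4 -2.167
v 1.831 0.795 -2.498
v 1.683 1.062 -1.883
v 2.221 1.435 -1.679
v 2.461 1.004 -2.673
v 1.789 3.005 -2.702
v 0.919 2.4 -3.033
v 1.399 2.365 -3.521
v 1.937 2.738 -3.317
v 1.649 2.85 -2.049
v 0.778 2.245 -2.379
v 1.032 1.958 -1.81
v 1.57 2.332 -1.606
v 1.159 2.796 -2.527
v -1.748 2.864 -3.216
v -1.113 3.013 -3.777
v -1.092 3.736 -2.244
v -1.448 3.354 -3.856
v -1.879 3.539 -3.732
v -2.267 3.511 -3.444
v -2.491 3.277 -3.084
v -2.479 2.912 -2.765
v -2.234 2.532 -2.589
v -1.835 2.258 -2.612
v -1.409 2.176 -2.827
v -1.09 2.313 -3.165
v -0.979 2.625 -3.519
f 2 1 4
f 2 4 3
f 4 1 5
f 4 5 3
f 5 1 6
f 5 6 3
f 6 1 7
f 6 7 3
f 7 1 8
f 7 8 3
f 8 1 9
f 8 9 3
f 9 1 10
f 9 10 3
f 10 1 11
f 10 11 3
f 11 1 12
f 11 12 3
f 12 1 13
f 12 13 3
f 13 1 14
f 13 14 3
f 14 1 15
f 14 15 3
f 15 1 2
f 15 2 3
f 17 19 16
f 20 17 16
f 16 19 18
f 18 20 16
f 17 23 19
f 21 17 20
f 21 23 17
f 19 23 18
f 22 20 18
f 18 23 22
f 22 21 20
f 23 21 22
f 24 61 40
f 61 35 64
f 40 64 29
f 61 64 40
f 24 40 36
f 40 29 41
f 36 41 25
f 40 41 36
f 24 36 45
f 36 25 46
f 45 46 31
f 36 46 45
f 24 45 57
f 45 31 60
f 57 60 34
f 45 60 57
f 24 57 61
f 57 34 65
f 61 65 35
f 57 65 61
f 25 41 52
f 41 29 55
f 52 55 33
f 41 55 52
f 29 64 42
f 64 35 63
f 42 63 28
f 64 63 42
f 35 65 62
f 65 34 58
f 62 58 26
f 65 58 62
f 34 60 59
f 60 31 47
f 59 47 30
f 60 47 59
f 31 46 51
f 46 25 48
f 51 48 32
f 46 48 51
f 27 53 39
f 53 33 54
f 39 54 28
f 53 54 39
f 27 39 37
f 39 28 38
f 37 38 26
f 39 38 37
f 27 37 44
f 37 26 43
f 44 43 30
f 37 43 44
f 27 44 49
f 44 30 50
f 49 50 32
f 44 50 49
f 27 49 53
f 49 32 56
f 53 56 33
f 49 56 53
f 28 54 42
f 54 33 55
f 42 55 29
f 54 55 42
f 26 38 62
f 38 28 63
f 62 63 35
f 38 63 62
f 30 43 59
f 43 26 58
f 59 58 34
f 43 58 59
f 32 50 51
f 50 30 47
f 51 47 31
f 50 47 51
f 33 56 52
f 56 32 48
f 52 48 25
f 56 48 52
f 67 66 69
f 67 69 68
f 69 66 70
f 69 70 68
f 70 66 71
f 70 71 68
f 71 66 72
f 71 72 68
f 72 66 73
f 72 73 68
f 73 66 74
f 73 74 68
f 74 66 75
f 74 75 68
f 75 66 76
f 75 76 68
f 76 66 77
f 76 77 68
f 77 66 78
f 77 78 68
f 78 66 67
f 78 67 68



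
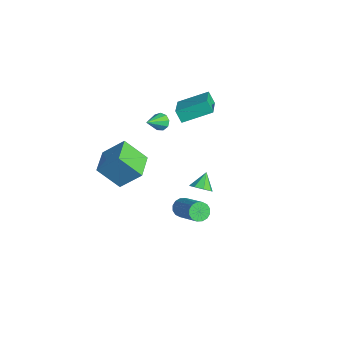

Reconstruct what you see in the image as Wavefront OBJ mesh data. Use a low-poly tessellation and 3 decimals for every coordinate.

v 1.466 1.429 0.733
v 1.95 1.386 1.149
v 0.914 1.951 1.427
v 1.978 1.787 0.87
v 1.706 1.979 0.51
v 1.294 1.848 0.281
v 0.982 1.471 0.316
v 0.954 1.07 0.595
v 1.226 0.879 0.955
v 1.638 1.01 1.185
v -4.146 1.323 1.504
v -3.969 1.066 1.026
v -3.574 0.317 2.256
v -3.697 1.316 1.153
v -3.635 1.568 1.443
v -3.813 1.706 1.762
v -4.146 1.664 1.96
v -4.48 1.463 1.944
v -4.657 1.196 1.722
v -4.595 0.988 1.398
v -4.323 0.937 1.123
v -4.786 2.558 2.278
v -3.276 1.848 2.98
v -4.358 4.176 2.992
v -2.848 3.466 3.695
v -4.372 2.754 1.585
v -2.862 2.044 2.288
v -3.944 4.372 2.3
v -2.434 3.662 3.002
v 1.455 0.449 -0.554
v 1.791 0.473 -1.038
v 3.542 0.696 0.19
v 3.205 0.671 0.674
v 1.714 0.763 -0.981
v 3.465 0.986 0.248
v 1.567 0.969 -0.809
v 3.318 1.191 0.419
v 1.391 1.035 -0.569
v 3.141 1.258 0.659
v 1.231 0.944 -0.325
v 2.981 1.167 0.903
v 1.131 0.72 -0.142
v 2.882 0.943 1.086
v 1.118 0.424 -0.07
v 2.869 0.647 1.158
v 1.195 0.134 -0.128
v 2.946 0.357 1.101
v 1.342 -0.071 -0.299
v 3.093 0.151 0.929
v 1.519 -0.138 -0.539
v 3.269 0.085 0.689
v 1.679 -0.047 -0.783
v 3.429 0.176 0.445
v 1.778 0.177 -0.966
v 3.529 0.4 0.262
v -3.79 -2.467 -1.126
v -3.184 -1.412 0.075
v -5.222 -1.627 -1.141
v -4.616 -0.572 0.06
v -3.144 -1.388 -2.4
v -2.538 -0.333 -1.199
v -4.576 -0.548 -2.415
v -3.97 0.507 -1.214
f 2 1 4
f 2 4 3
f 4 1 5
f 4 5 3
f 5 1 6
f 5 6 3
f 6 1 7
f 6 7 3
f 7 1 8
f 7 8 3
f 8 1 9
f 8 9 3
f 9 1 10
f 9 10 3
f 10 1 2
f 10 2 3
f 12 11 14
f 12 14 13
f 14 11 15
f 14 15 13
f 15 11 16
f 15 16 13
f 16 11 17
f 16 17 13
f 17 11 18
f 17 18 13
f 18 11 19
f 18 19 13
f 19 11 20
f 19 20 13
f 20 11 21
f 20 21 13
f 21 11 12
f 21 12 13
f 23 25 22
f 26 23 22
f 22 25 24
f 24 26 22
f 23 29 25
f 27 23 26
f 27 29 23
f 25 29 24
f 28 26 24
f 24 29 28
f 28 27 26
f 29 27 28
f 31 30 34
f 31 34 32
f 32 34 35
f 32 35 33
f 34 30 36
f 34 36 35
f 35 36 37
f 35 37 33
f 36 30 38
f 36 38 37
f 37 38 39
f 37 39 33
f 38 30 40
f 38 40 39
f 39 40 41
f 39 41 33
f 40 30 42
f 40 42 41
f 41 42 43
f 41 43 33
f 42 30 44
f 42 44 43
f 43 44 45
f 43 45 33
f 44 30 46
f 44 46 45
f 45 46 47
f 45 47 33
f 46 30 48
f 46 48 47
f 47 48 49
f 47 49 33
f 48 30 50
f 48 50 49
f 49 50 51
f 49 51 33
f 50 30 52
f 50 52 51
f 51 52 53
f 51 53 33
f 52 30 54
f 52 54 53
f 53 54 55
f 53 55 33
f 54 30 31
f 54 31 55
f 55 31 32
f 55 32 33
f 57 59 56
f 60 57 56
f 56 59 58
f 58 60 56
f 57 63 59
f 61 57 60
f 61 63 57
f 59 63 58
f 62 60 58
f 58 63 62
f 62 61 60
f 63 61 62



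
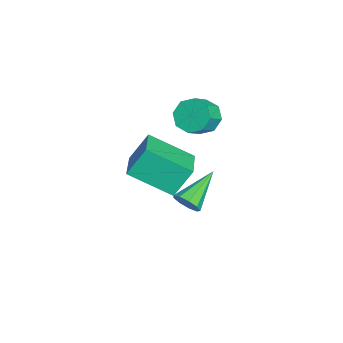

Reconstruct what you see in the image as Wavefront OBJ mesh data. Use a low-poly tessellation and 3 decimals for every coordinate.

v 1.413 -2.949 0.827
v 1.186 -4.803 1.893
v 1.118 -2.194 2.077
v 0.891 -4.048 3.143
v 3.109 -2.932 1.217
v 2.882 -4.786 2.283
v 2.814 -2.177 2.467
v 2.587 -4.031 3.533
v -3.138 -2.023 1.288
v -2.511 -1.538 0.882
v -1.756 -1.993 1.505
v -2.382 -2.477 1.912
v -2.771 -1.223 1.427
v -2.016 -1.678 2.051
v -3.246 -1.377 1.891
v -2.491 -1.832 2.514
v -3.658 -1.908 2.002
v -2.902 -2.363 2.625
v -3.764 -2.507 1.695
v -3.009 -2.962 2.318
v -3.504 -2.822 1.149
v -2.749 -3.277 1.773
v -3.029 -2.668 0.686
v -2.274 -3.123 1.309
v -2.618 -2.137 0.575
v -1.862 -2.592 1.198
v -0.782 -2.603 -2.512
v -0.586 -2.889 -1.915
v -2.218 -1.537 -1.528
v -0.343 -2.492 -1.991
v -0.306 -2.146 -2.311
v -0.491 -2.015 -2.724
v -0.813 -2.158 -3.038
v -1.12 -2.51 -3.106
v -1.27 -2.905 -2.895
v -1.191 -3.159 -2.505
v -0.921 -3.152 -2.118
f 2 4 1
f 5 2 1
f 1 4 3
f 3 5 1
f 2 8 4
f 6 2 5
f 6 8 2
f 4 8 3
f 7 5 3
f 3 8 7
f 7 6 5
f 8 6 7
f 10 9 13
f 10 13 11
f 11 13 14
f 11 14 12
f 13 9 15
f 13 15 14
f 14 15 16
f 14 16 12
f 15 9 17
f 15 17 16
f 16 17 18
f 16 18 12
f 17 9 19
f 17 19 18
f 18 19 20
f 18 20 12
f 19 9 21
f 19 21 20
f 20 21 22
f 20 22 12
f 21 9 23
f 21 23 22
f 22 23 24
f 22 24 12
f 23 9 25
f 23 25 24
f 24 25 26
f 24 26 12
f 25 9 10
f 25 10 26
f 26 10 11
f 26 11 12
f 28 27 30
f 28 30 29
f 30 27 31
f 30 31 29
f 31 27 32
f 31 32 29
f 32 27 33
f 32 33 29
f 33 27 34
f 33 34 29
f 34 27 35
f 34 35 29
f 35 27 36
f 35 36 29
f 36 27 37
f 36 37 29
f 37 27 28
f 37 28 29



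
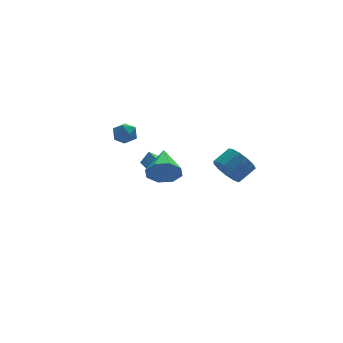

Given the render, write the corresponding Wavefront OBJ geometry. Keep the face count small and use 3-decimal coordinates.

v 2.656 2.615 -3.467
v 1.908 2.82 -2.885
v 2.886 4.187 -3.725
v 2.138 4.392 -3.142
v 3.202 2.648 -2.778
v 2.454 2.853 -2.195
v 3.432 4.22 -3.035
v 2.684 4.425 -2.453
v 3.271 -3.454 0.17
v 3.759 -3.851 -0.542
v 4.757 -3.663 0.038
v 4.269 -3.266 0.75
v 3.725 -3.329 -0.654
v 4.724 -3.14 -0.075
v 3.548 -2.847 -0.505
v 4.547 -2.658 0.074
v 3.282 -2.557 -0.142
v 4.281 -2.368 0.438
v 3.013 -2.552 0.321
v 4.012 -2.364 0.9
v 2.825 -2.834 0.736
v 3.824 -2.645 1.315
v 2.779 -3.313 0.971
v 3.778 -3.124 1.55
v 2.889 -3.836 0.952
v 3.888 -3.647 1.532
v 3.12 -4.239 0.685
v 4.119 -4.05 1.264
v 3.399 -4.392 0.254
v 4.398 -4.203 0.834
v 3.637 -4.248 -0.203
v 4.636 -4.059 0.377
v 0.481 4.297 0.087
v 0.997 4.471 -0.454
v 0.903 3.129 0.114
v 1.419 3.303 -0.427
v 1.488 3.597 0.279
v 1.228 4.319 0.262
v 0.672 3.281 -0.602
v 0.412 4.003 -0.619
v 1.116 3.843 -0.88
v 1.62 4.038 -0.335
v 0.28 3.562 -0.005
v 0.784 3.757 0.54
v 0.423 -1.948 0.044
v 0.968 -1.905 -0.794
v 1.237 -0.332 0.656
v 0.297 -1.542 -0.861
v -0.299 -1.417 -0.398
v -0.473 -1.603 0.324
v -0.121 -1.991 0.882
v 0.549 -2.354 0.949
v 1.146 -2.479 0.486
v 1.319 -2.293 -0.235
f 2 4 1
f 5 2 1
f 1 4 3
f 3 5 1
f 2 8 4
f 6 2 5
f 6 8 2
f 4 8 3
f 7 5 3
f 3 8 7
f 7 6 5
f 8 6 7
f 10 9 13
f 10 13 11
f 11 13 14
f 11 14 12
f 13 9 15
f 13 15 14
f 14 15 16
f 14 16 12
f 15 9 17
f 15 17 16
f 16 17 18
f 16 18 12
f 17 9 19
f 17 19 18
f 18 19 20
f 18 20 12
f 19 9 21
f 19 21 20
f 20 21 22
f 20 22 12
f 21 9 23
f 21 23 22
f 22 23 24
f 22 24 12
f 23 9 25
f 23 25 24
f 24 25 26
f 24 26 12
f 25 9 27
f 25 27 26
f 26 27 28
f 26 28 12
f 27 9 29
f 27 29 28
f 28 29 30
f 28 30 12
f 29 9 31
f 29 31 30
f 30 31 32
f 30 32 12
f 31 9 10
f 31 10 32
f 32 10 11
f 32 11 12
f 33 44 38
f 33 38 34
f 33 34 40
f 33 40 43
f 33 43 44
f 34 38 42
f 38 44 37
f 44 43 35
f 43 40 39
f 40 34 41
f 36 42 37
f 36 37 35
f 36 35 39
f 36 39 41
f 36 41 42
f 37 42 38
f 35 37 44
f 39 35 43
f 41 39 40
f 42 41 34
f 46 45 48
f 46 48 47
f 48 45 49
f 48 49 47
f 49 45 50
f 49 50 47
f 50 45 51
f 50 51 47
f 51 45 52
f 51 52 47
f 52 45 53
f 52 53 47
f 53 45 54
f 53 54 47
f 54 45 46
f 54 46 47



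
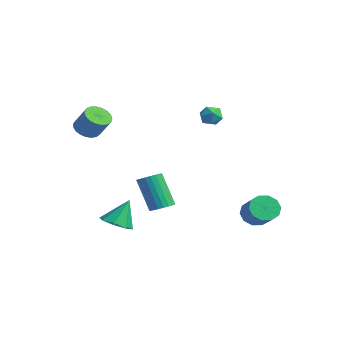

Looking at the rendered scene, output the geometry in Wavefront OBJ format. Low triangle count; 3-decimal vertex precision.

v -4.187 -3.448 2.447
v -3.839 -2.909 2.041
v -3.024 -2.632 3.107
v -3.373 -3.172 3.513
v -4.074 -2.747 2.178
v -3.259 -2.47 3.244
v -4.328 -2.706 2.361
v -3.513 -2.43 3.427
v -4.557 -2.794 2.56
v -3.743 -2.517 3.626
v -4.723 -2.995 2.739
v -3.908 -2.718 3.805
v -4.796 -3.274 2.867
v -3.981 -2.998 3.933
v -4.764 -3.584 2.923
v -3.949 -3.307 3.989
v -4.632 -3.87 2.897
v -3.817 -3.593 3.963
v -4.424 -4.083 2.792
v -3.609 -3.806 3.858
v -4.174 -4.186 2.628
v -3.359 -3.91 3.694
v -3.927 -4.162 2.433
v -3.112 -3.885 3.499
v -3.724 -4.015 2.24
v -2.91 -3.738 3.306
v -3.602 -3.769 2.083
v -2.787 -3.492 3.149
v -3.581 -3.468 1.989
v -2.767 -3.191 3.055
v -3.665 -3.164 1.974
v -2.85 -2.887 3.04
v -0.77 -3.469 -2.956
v 0.122 -3.355 -3.002
v -0.79 -2.731 -1.504
v -0.226 -2.827 -3.276
v -0.893 -2.675 -3.362
v -1.487 -2.989 -3.211
v -1.661 -3.584 -2.911
v -1.313 -4.112 -2.637
v -0.647 -4.263 -2.551
v -0.052 -3.95 -2.702
v -0.021 -1.302 -1.99
v 0.449 -1.757 -1.846
v -0.409 -2.053 0.014
v -0.879 -1.598 -0.13
v 0.566 -1.521 -1.754
v -0.292 -1.818 0.106
v 0.582 -1.248 -1.703
v -0.276 -1.544 0.157
v 0.493 -0.983 -1.702
v -0.364 -1.28 0.158
v 0.316 -0.774 -1.751
v -0.542 -1.071 0.11
v 0.08 -0.656 -1.841
v -0.778 -0.953 0.02
v -0.173 -0.65 -1.956
v -1.031 -0.947 -0.096
v -0.4 -0.756 -2.078
v -1.258 -1.053 -0.218
v -0.562 -0.957 -2.184
v -1.42 -1.254 -0.324
v -0.63 -1.217 -2.257
v -1.488 -1.514 -0.397
v -0.592 -1.492 -2.284
v -1.45 -1.789 -0.424
v -0.456 -1.734 -2.26
v -1.314 -2.031 -0.4
v -0.245 -1.901 -2.189
v -1.103 -2.198 -0.329
v 0.005 -1.965 -2.084
v -0.853 -2.261 -0.224
v 0.251 -1.913 -1.962
v -0.607 -2.21 -0.102
v 1.238 3.246 -2.741
v 1.632 3.813 -3.2
v 2.917 3.601 -2.359
v 2.522 3.034 -1.899
v 1.413 4.055 -2.804
v 2.698 3.843 -1.963
v 1.127 3.987 -2.384
v 2.411 3.775 -1.543
v 0.883 3.637 -2.1
v 2.167 3.425 -1.259
v 0.774 3.137 -2.06
v 2.059 2.925 -1.219
v 0.843 2.679 -2.281
v 2.128 2.467 -1.44
v 1.062 2.437 -2.677
v 2.347 2.225 -1.836
v 1.349 2.505 -3.097
v 2.633 2.293 -2.256
v 1.593 2.855 -3.381
v 2.877 2.643 -2.54
v 1.701 3.355 -3.421
v 2.986 3.143 -2.58
v -1.913 2.892 3.552
v -1.549 2.855 2.963
v -2.631 2.125 3.157
v -2.267 2.088 2.568
v -1.997 1.844 3.159
v -1.553 2.318 3.403
v -2.627 2.662 2.717
v -2.183 3.136 2.961
v -1.99 2.712 2.447
v -1.601 2.207 2.719
v -2.579 2.773 3.401
v -2.19 2.268 3.673
f 2 1 5
f 2 5 3
f 3 5 6
f 3 6 4
f 5 1 7
f 5 7 6
f 6 7 8
f 6 8 4
f 7 1 9
f 7 9 8
f 8 9 10
f 8 10 4
f 9 1 11
f 9 11 10
f 10 11 12
f 10 12 4
f 11 1 13
f 11 13 12
f 12 13 14
f 12 14 4
f 13 1 15
f 13 15 14
f 14 15 16
f 14 16 4
f 15 1 17
f 15 17 16
f 16 17 18
f 16 18 4
f 17 1 19
f 17 19 18
f 18 19 20
f 18 20 4
f 19 1 21
f 19 21 20
f 20 21 22
f 20 22 4
f 21 1 23
f 21 23 22
f 22 23 24
f 22 24 4
f 23 1 25
f 23 25 24
f 24 25 26
f 24 26 4
f 25 1 27
f 25 27 26
f 26 27 28
f 26 28 4
f 27 1 29
f 27 29 28
f 28 29 30
f 28 30 4
f 29 1 31
f 29 31 30
f 30 31 32
f 30 32 4
f 31 1 2
f 31 2 32
f 32 2 3
f 32 3 4
f 34 33 36
f 34 36 35
f 36 33 37
f 36 37 35
f 37 33 38
f 37 38 35
f 38 33 39
f 38 39 35
f 39 33 40
f 39 40 35
f 40 33 41
f 40 41 35
f 41 33 42
f 41 42 35
f 42 33 34
f 42 34 35
f 44 43 47
f 44 47 45
f 45 47 48
f 45 48 46
f 47 43 49
f 47 49 48
f 48 49 50
f 48 50 46
f 49 43 51
f 49 51 50
f 50 51 52
f 50 52 46
f 51 43 53
f 51 53 52
f 52 53 54
f 52 54 46
f 53 43 55
f 53 55 54
f 54 55 56
f 54 56 46
f 55 43 57
f 55 57 56
f 56 57 58
f 56 58 46
f 57 43 59
f 57 59 58
f 58 59 60
f 58 60 46
f 59 43 61
f 59 61 60
f 60 61 62
f 60 62 46
f 61 43 63
f 61 63 62
f 62 63 64
f 62 64 46
f 63 43 65
f 63 65 64
f 64 65 66
f 64 66 46
f 65 43 67
f 65 67 66
f 66 67 68
f 66 68 46
f 67 43 69
f 67 69 68
f 68 69 70
f 68 70 46
f 69 43 71
f 69 71 70
f 70 71 72
f 70 72 46
f 71 43 73
f 71 73 72
f 72 73 74
f 72 74 46
f 73 43 44
f 73 44 74
f 74 44 45
f 74 45 46
f 76 75 79
f 76 79 77
f 77 79 80
f 77 80 78
f 79 75 81
f 79 81 80
f 80 81 82
f 80 82 78
f 81 75 83
f 81 83 82
f 82 83 84
f 82 84 78
f 83 75 85
f 83 85 84
f 84 85 86
f 84 86 78
f 85 75 87
f 85 87 86
f 86 87 88
f 86 88 78
f 87 75 89
f 87 89 88
f 88 89 90
f 88 90 78
f 89 75 91
f 89 91 90
f 90 91 92
f 90 92 78
f 91 75 93
f 91 93 92
f 92 93 94
f 92 94 78
f 93 75 95
f 93 95 94
f 94 95 96
f 94 96 78
f 95 75 76
f 95 76 96
f 96 76 77
f 96 77 78
f 97 108 102
f 97 102 98
f 97 98 104
f 97 104 107
f 97 107 108
f 98 102 106
f 102 108 101
f 108 107 99
f 107 104 103
f 104 98 105
f 100 106 101
f 100 101 99
f 100 99 103
f 100 103 105
f 100 105 106
f 101 106 102
f 99 101 108
f 103 99 107
f 105 103 104
f 106 105 98



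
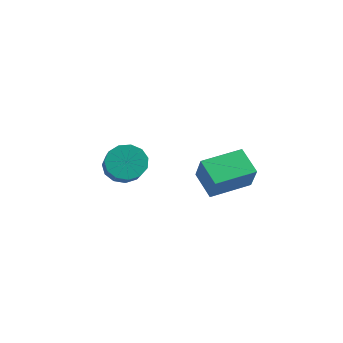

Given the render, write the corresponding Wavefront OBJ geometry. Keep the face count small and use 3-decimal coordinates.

v 0.24 2.093 -4.188
v -0.816 2.449 -3.519
v 0.928 3.732 -3.975
v -0.128 4.088 -3.306
v 0.868 1.672 -2.974
v -0.188 2.028 -2.305
v 1.556 3.311 -2.761
v 0.5 3.667 -2.092
v -1.789 -0.558 -2.031
v -1.142 -0.123 -2.285
v -0.004 -1.147 -1.144
v -0.651 -1.582 -0.889
v -1.312 0.099 -1.917
v -0.173 -0.925 -0.776
v -1.633 0.113 -1.585
v -0.494 -0.912 -0.444
v -2.003 -0.087 -1.394
v -0.865 -1.111 -0.253
v -2.306 -0.436 -1.406
v -1.167 -1.46 -0.264
v -2.445 -0.823 -1.615
v -1.306 -1.848 -0.474
v -2.375 -1.127 -1.957
v -1.237 -2.151 -0.816
v -2.12 -1.249 -2.322
v -0.981 -2.274 -1.181
v -1.759 -1.153 -2.594
v -0.621 -2.177 -1.453
v -1.409 -0.867 -2.688
v -0.27 -1.891 -1.547
v -1.179 -0.483 -2.573
v -0.04 -1.507 -1.431
f 2 4 1
f 5 2 1
f 1 4 3
f 3 5 1
f 2 8 4
f 6 2 5
f 6 8 2
f 4 8 3
f 7 5 3
f 3 8 7
f 7 6 5
f 8 6 7
f 10 9 13
f 10 13 11
f 11 13 14
f 11 14 12
f 13 9 15
f 13 15 14
f 14 15 16
f 14 16 12
f 15 9 17
f 15 17 16
f 16 17 18
f 16 18 12
f 17 9 19
f 17 19 18
f 18 19 20
f 18 20 12
f 19 9 21
f 19 21 20
f 20 21 22
f 20 22 12
f 21 9 23
f 21 23 22
f 22 23 24
f 22 24 12
f 23 9 25
f 23 25 24
f 24 25 26
f 24 26 12
f 25 9 27
f 25 27 26
f 26 27 28
f 26 28 12
f 27 9 29
f 27 29 28
f 28 29 30
f 28 30 12
f 29 9 31
f 29 31 30
f 30 31 32
f 30 32 12
f 31 9 10
f 31 10 32
f 32 10 11
f 32 11 12



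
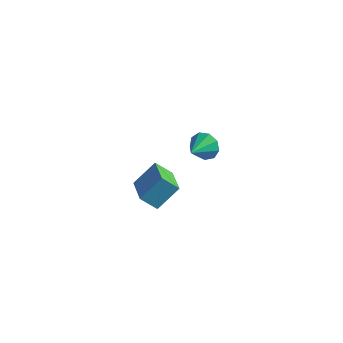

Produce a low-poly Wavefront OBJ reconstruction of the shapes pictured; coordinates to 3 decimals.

v -5.429 -1.522 -4.024
v -4.703 -0.324 -2.74
v -4.54 -1.079 -4.939
v -3.814 0.118 -3.656
v -4.086 -2.978 -3.424
v -3.36 -1.781 -2.141
v -3.197 -2.536 -4.34
v -2.471 -1.338 -3.056
v -0.092 -2.708 3.542
v 0.554 -2.465 4.136
v -0.128 -4.072 4.138
v -0.009 -2.346 4.373
v -0.611 -2.397 4.221
v -0.97 -2.592 3.752
v -0.918 -2.842 3.184
v -0.479 -3.029 2.783
v 0.141 -3.065 2.738
v 0.652 -2.934 3.068
v 0.815 -2.698 3.62
f 2 4 1
f 5 2 1
f 1 4 3
f 3 5 1
f 2 8 4
f 6 2 5
f 6 8 2
f 4 8 3
f 7 5 3
f 3 8 7
f 7 6 5
f 8 6 7
f 10 9 12
f 10 12 11
f 12 9 13
f 12 13 11
f 13 9 14
f 13 14 11
f 14 9 15
f 14 15 11
f 15 9 16
f 15 16 11
f 16 9 17
f 16 17 11
f 17 9 18
f 17 18 11
f 18 9 19
f 18 19 11
f 19 9 10
f 19 10 11



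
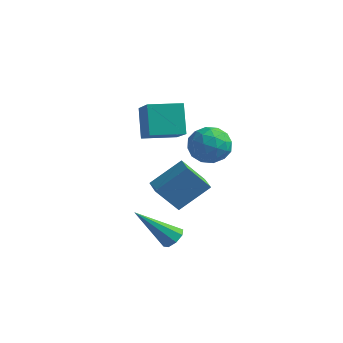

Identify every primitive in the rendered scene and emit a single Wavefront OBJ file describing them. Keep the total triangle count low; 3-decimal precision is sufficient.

v 0.891 -0.817 -3.397
v 1.125 -0.468 -2.997
v -0.351 -1.743 -1.863
v 0.763 -0.293 -3.184
v 0.476 -0.424 -3.496
v 0.432 -0.786 -3.75
v 0.657 -1.166 -3.797
v 1.019 -1.341 -3.61
v 1.306 -1.21 -3.298
v 1.35 -0.848 -3.044
v 1.353 -1.098 -1.453
v 0.666 -1.739 -0.296
v 0.625 -0.462 -1.533
v -0.062 -1.103 -0.376
v 2.162 -0.037 -0.384
v 1.475 -0.678 0.773
v 1.434 0.599 -0.464
v 0.747 -0.042 0.693
v 0.379 3.022 -0.502
v 0.931 3.289 0.286
v -0.211 1.771 0.334
v 0.341 2.038 1.122
v -0.428 2.608 0.835
v -0.063 3.381 0.319
v 0.783 1.679 0.301
v 1.148 2.452 -0.215
v 1.181 2.458 0.783
v 0.433 3.032 1.113
v 0.287 2.028 -0.493
v -0.461 2.602 -0.163
v 0.707 3.265 -0.181
v 0.013 1.795 0.801
v -0.439 2.13 0.633
v -0.114 2.286 1.096
v 0.123 3.32 -0.162
v 0.448 3.476 0.301
v -0.351 3.076 0.624
v 0.272 1.584 0.319
v 0.597 1.74 0.782
v 0.834 2.774 -0.476
v 1.159 2.93 -0.013
v 1.071 1.984 -0.004
v 1.178 2.934 0.574
v 0.831 2.198 1.065
v 1.091 1.988 0.583
v 1.305 2.442 0.279
v 0.739 3.271 0.768
v 0.392 2.536 1.259
v -0.06 2.871 1.091
v 0.154 3.325 0.787
v 0.885 2.783 1.06
v 0.328 2.524 -0.639
v -0.019 1.789 -0.148
v 0.566 1.735 -0.167
v 0.78 2.189 -0.471
v -0.111 2.862 -0.445
v -0.458 2.126 0.046
v -0.585 2.618 0.341
v -0.371 3.072 0.037
v -0.165 2.277 -0.44
v -1.896 0.853 0.738
v -2.472 1.495 2.062
v -0.875 1.962 0.644
v -1.451 2.604 1.968
v -0.769 -0.104 1.692
v -1.345 0.538 3.016
v 0.252 1.005 1.598
v -0.324 1.647 2.922
f 2 1 4
f 2 4 3
f 4 1 5
f 4 5 3
f 5 1 6
f 5 6 3
f 6 1 7
f 6 7 3
f 7 1 8
f 7 8 3
f 8 1 9
f 8 9 3
f 9 1 10
f 9 10 3
f 10 1 2
f 10 2 3
f 12 14 11
f 15 12 11
f 11 14 13
f 13 15 11
f 12 18 14
f 16 12 15
f 16 18 12
f 14 18 13
f 17 15 13
f 13 18 17
f 17 16 15
f 18 16 17
f 19 56 35
f 56 30 59
f 35 59 24
f 56 59 35
f 19 35 31
f 35 24 36
f 31 36 20
f 35 36 31
f 19 31 40
f 31 20 41
f 40 41 26
f 31 41 40
f 19 40 52
f 40 26 55
f 52 55 29
f 40 55 52
f 19 52 56
f 52 29 60
f 56 60 30
f 52 60 56
f 20 36 47
f 36 24 50
f 47 50 28
f 36 50 47
f 24 59 37
f 59 30 58
f 37 58 23
f 59 58 37
f 30 60 57
f 60 29 53
f 57 53 21
f 60 53 57
f 29 55 54
f 55 26 42
f 54 42 25
f 55 42 54
f 26 41 46
f 41 20 43
f 46 43 27
f 41 43 46
f 22 48 34
f 48 28 49
f 34 49 23
f 48 49 34
f 22 34 32
f 34 23 33
f 32 33 21
f 34 33 32
f 22 32 39
f 32 21 38
f 39 38 25
f 32 38 39
f 22 39 44
f 39 25 45
f 44 45 27
f 39 45 44
f 22 44 48
f 44 27 51
f 48 51 28
f 44 51 48
f 23 49 37
f 49 28 50
f 37 50 24
f 49 50 37
f 21 33 57
f 33 23 58
f 57 58 30
f 33 58 57
f 25 38 54
f 38 21 53
f 54 53 29
f 38 53 54
f 27 45 46
f 45 25 42
f 46 42 26
f 45 42 46
f 28 51 47
f 51 27 43
f 47 43 20
f 51 43 47
f 62 64 61
f 65 62 61
f 61 64 63
f 63 65 61
f 62 68 64
f 66 62 65
f 66 68 62
f 64 68 63
f 67 65 63
f 63 68 67
f 67 66 65
f 68 66 67



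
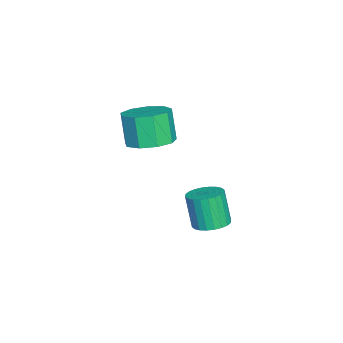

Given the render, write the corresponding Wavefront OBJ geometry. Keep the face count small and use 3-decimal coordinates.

v -2.215 2.556 -3.123
v -1.782 2.953 -2.926
v -2.071 2.681 -1.741
v -2.505 2.284 -1.937
v -1.976 3.098 -2.94
v -2.265 2.826 -1.755
v -2.206 3.16 -2.982
v -2.495 2.888 -1.797
v -2.437 3.13 -3.045
v -2.726 2.858 -1.86
v -2.635 3.012 -3.12
v -2.924 2.741 -1.935
v -2.769 2.826 -3.196
v -3.058 2.554 -2.01
v -2.819 2.598 -3.26
v -3.108 2.326 -2.075
v -2.776 2.364 -3.304
v -3.065 2.092 -2.118
v -2.649 2.159 -3.319
v -2.938 1.887 -2.134
v -2.455 2.014 -3.305
v -2.744 1.742 -2.12
v -2.225 1.952 -3.263
v -2.514 1.68 -2.078
v -1.994 1.982 -3.2
v -2.283 1.71 -2.015
v -1.796 2.099 -3.125
v -2.085 1.828 -1.94
v -1.662 2.286 -3.05
v -1.951 2.014 -1.864
v -1.612 2.514 -2.985
v -1.901 2.242 -1.8
v -1.655 2.748 -2.942
v -1.944 2.476 -1.756
v -2.217 0.65 0.43
v -1.726 0.019 0.468
v -2.093 -0.201 1.567
v -2.583 0.43 1.53
v -1.467 0.468 0.644
v -1.834 0.248 1.743
v -1.559 1.002 0.72
v -1.926 0.782 1.82
v -1.959 1.371 0.66
v -2.325 1.152 1.76
v -2.479 1.403 0.493
v -2.846 1.183 1.593
v -2.876 1.082 0.296
v -3.243 0.863 1.396
v -2.965 0.559 0.162
v -3.332 0.34 1.262
v -2.704 0.079 0.154
v -3.07 -0.141 1.253
v -2.214 -0.135 0.274
v -2.581 -0.354 1.374
f 2 1 5
f 2 5 3
f 3 5 6
f 3 6 4
f 5 1 7
f 5 7 6
f 6 7 8
f 6 8 4
f 7 1 9
f 7 9 8
f 8 9 10
f 8 10 4
f 9 1 11
f 9 11 10
f 10 11 12
f 10 12 4
f 11 1 13
f 11 13 12
f 12 13 14
f 12 14 4
f 13 1 15
f 13 15 14
f 14 15 16
f 14 16 4
f 15 1 17
f 15 17 16
f 16 17 18
f 16 18 4
f 17 1 19
f 17 19 18
f 18 19 20
f 18 20 4
f 19 1 21
f 19 21 20
f 20 21 22
f 20 22 4
f 21 1 23
f 21 23 22
f 22 23 24
f 22 24 4
f 23 1 25
f 23 25 24
f 24 25 26
f 24 26 4
f 25 1 27
f 25 27 26
f 26 27 28
f 26 28 4
f 27 1 29
f 27 29 28
f 28 29 30
f 28 30 4
f 29 1 31
f 29 31 30
f 30 31 32
f 30 32 4
f 31 1 33
f 31 33 32
f 32 33 34
f 32 34 4
f 33 1 2
f 33 2 34
f 34 2 3
f 34 3 4
f 36 35 39
f 36 39 37
f 37 39 40
f 37 40 38
f 39 35 41
f 39 41 40
f 40 41 42
f 40 42 38
f 41 35 43
f 41 43 42
f 42 43 44
f 42 44 38
f 43 35 45
f 43 45 44
f 44 45 46
f 44 46 38
f 45 35 47
f 45 47 46
f 46 47 48
f 46 48 38
f 47 35 49
f 47 49 48
f 48 49 50
f 48 50 38
f 49 35 51
f 49 51 50
f 50 51 52
f 50 52 38
f 51 35 53
f 51 53 52
f 52 53 54
f 52 54 38
f 53 35 36
f 53 36 54
f 54 36 37
f 54 37 38

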